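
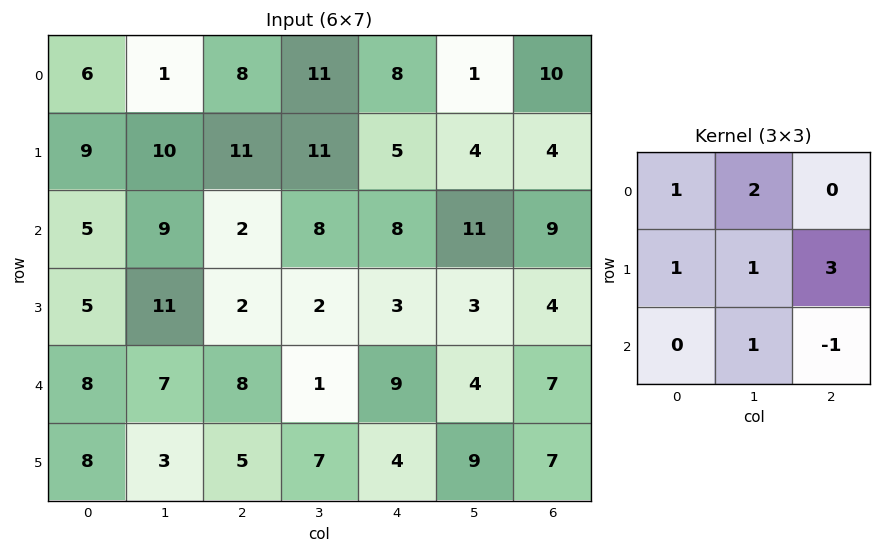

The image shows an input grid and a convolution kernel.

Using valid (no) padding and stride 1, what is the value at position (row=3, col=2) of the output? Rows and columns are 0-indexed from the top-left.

The receptive field on the input at this output position is [2 2 3 / 8 1 9 / 5 7 4]. Elementwise product with the kernel and sum: 2·1 + 2·2 + 8·1 + 1·1 + 9·3 + 7·1 + 4·-1.

45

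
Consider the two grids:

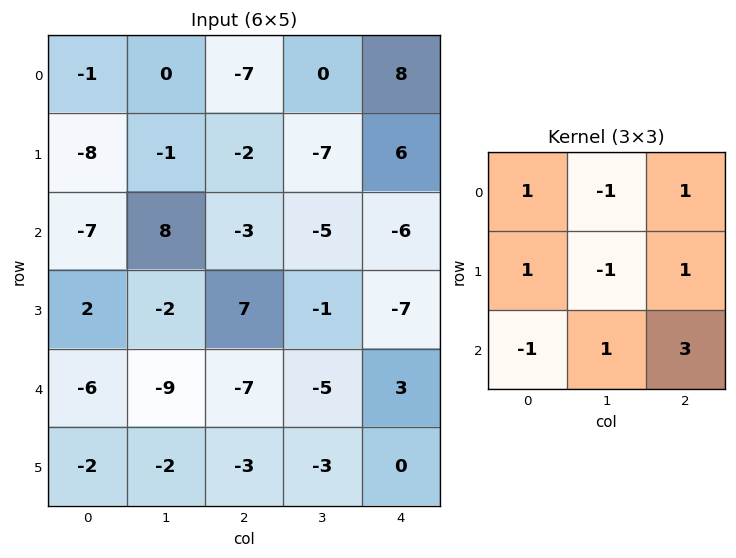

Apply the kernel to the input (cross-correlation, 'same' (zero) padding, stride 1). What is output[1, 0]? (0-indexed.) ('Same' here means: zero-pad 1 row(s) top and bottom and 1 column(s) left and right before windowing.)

The receptive field on the zero-padded input at this output position is [0 -1 0 / 0 -8 -1 / 0 -7 8]. Elementwise product with the kernel and sum: 0·1 + -1·-1 + 0·1 + 0·1 + -8·-1 + -1·1 + 0·-1 + -7·1 + 8·3.

25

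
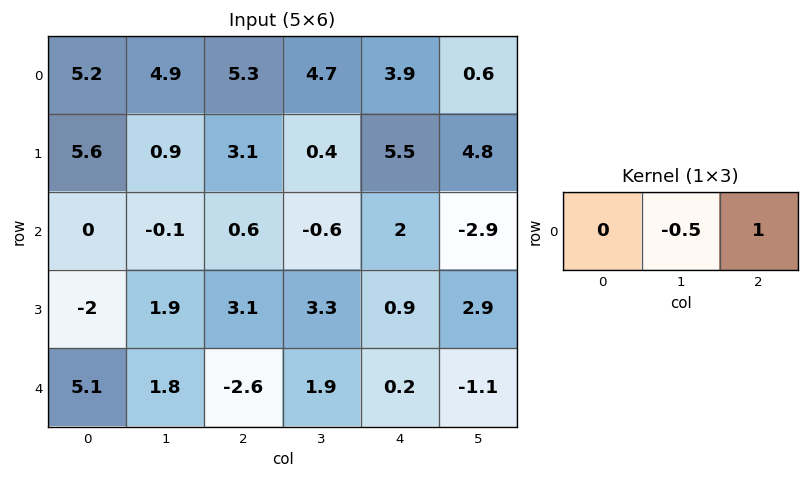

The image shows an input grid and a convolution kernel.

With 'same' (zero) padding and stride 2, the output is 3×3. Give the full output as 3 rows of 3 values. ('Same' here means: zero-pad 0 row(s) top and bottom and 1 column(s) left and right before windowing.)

2.3 2.05 -1.35
-0.1 -0.9 -3.9
-0.75 3.2 -1.2

Output[0,0]: The receptive field on the zero-padded input at this output position is [0 5.2 4.9]. Elementwise product with the kernel and sum: 5.2·-0.5 + 4.9·1.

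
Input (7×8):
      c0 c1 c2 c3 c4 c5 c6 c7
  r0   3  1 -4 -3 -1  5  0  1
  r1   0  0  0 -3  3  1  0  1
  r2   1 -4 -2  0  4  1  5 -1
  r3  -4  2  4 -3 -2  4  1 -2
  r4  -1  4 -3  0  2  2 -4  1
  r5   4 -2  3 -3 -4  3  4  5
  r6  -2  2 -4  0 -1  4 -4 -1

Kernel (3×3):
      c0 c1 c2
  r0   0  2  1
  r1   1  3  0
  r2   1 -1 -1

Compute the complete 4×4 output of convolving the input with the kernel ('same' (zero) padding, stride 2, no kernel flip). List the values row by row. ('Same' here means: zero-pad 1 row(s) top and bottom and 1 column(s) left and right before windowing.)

9 -8 -13 5
5 -12 14 22
-11 -2 4 -16
0 -7 -8 5

Output[0,0]: The receptive field on the zero-padded input at this output position is [0 0 0 / 0 3 1 / 0 0 0]. Elementwise product with the kernel and sum: 0·2 + 0·1 + 0·1 + 3·3 + 0·1 + 0·-1 + 0·-1.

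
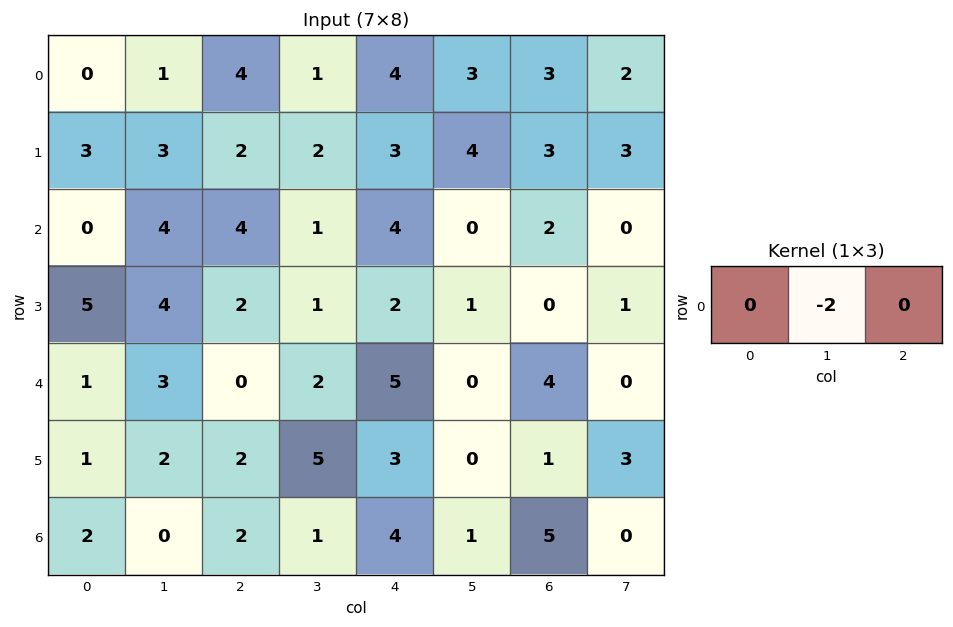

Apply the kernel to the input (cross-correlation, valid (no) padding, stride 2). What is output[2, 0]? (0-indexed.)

The receptive field on the input at this output position is [1 3 0]. Elementwise product with the kernel and sum: 3·-2.

-6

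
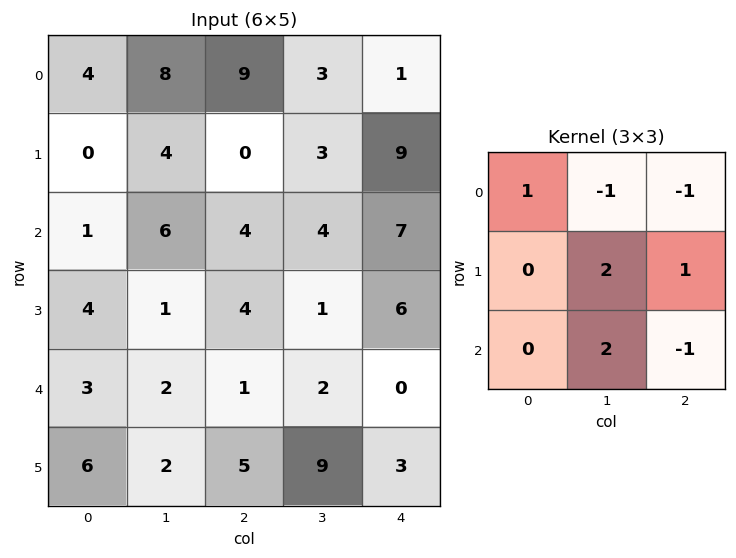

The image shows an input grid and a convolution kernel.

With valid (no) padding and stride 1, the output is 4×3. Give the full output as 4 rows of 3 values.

Output[0,0]: The receptive field on the input at this output position is [4 8 9 / 0 4 0 / 1 6 4]. Elementwise product with the kernel and sum: 4·1 + 8·-1 + 9·-1 + 4·2 + 0·1 + 6·2 + 4·-1.
Output[0,1]: The receptive field on the input at this output position is [8 9 3 / 4 0 3 / 6 4 4]. Elementwise product with the kernel and sum: 8·1 + 9·-1 + 3·-1 + 0·2 + 3·1 + 4·2 + 4·-1.

3 3 21
10 20 -1
0 7 5
3 1 16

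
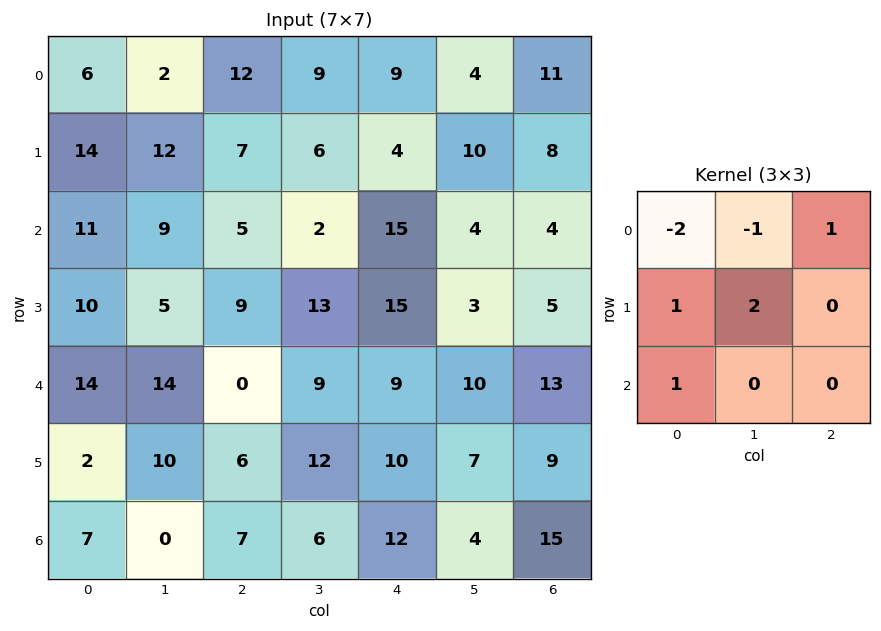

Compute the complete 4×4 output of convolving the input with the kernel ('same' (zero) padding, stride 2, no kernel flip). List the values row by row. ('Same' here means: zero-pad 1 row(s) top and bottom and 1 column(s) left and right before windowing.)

Output[0,0]: The receptive field on the zero-padded input at this output position is [0 0 0 / 0 6 2 / 0 14 12]. Elementwise product with the kernel and sum: 0·-2 + 0·-1 + 0·1 + 0·1 + 6·2 + 0·1.

12 38 33 36
20 -1 39 -13
23 18 1 32
22 0 3 11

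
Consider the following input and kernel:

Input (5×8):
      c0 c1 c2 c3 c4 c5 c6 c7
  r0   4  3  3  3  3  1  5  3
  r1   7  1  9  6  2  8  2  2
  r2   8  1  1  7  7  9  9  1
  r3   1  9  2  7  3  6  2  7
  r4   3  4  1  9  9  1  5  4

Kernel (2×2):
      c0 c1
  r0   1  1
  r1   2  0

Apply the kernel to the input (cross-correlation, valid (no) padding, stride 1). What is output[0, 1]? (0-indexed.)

8

The receptive field on the input at this output position is [3 3 / 1 9]. Elementwise product with the kernel and sum: 3·1 + 3·1 + 1·2.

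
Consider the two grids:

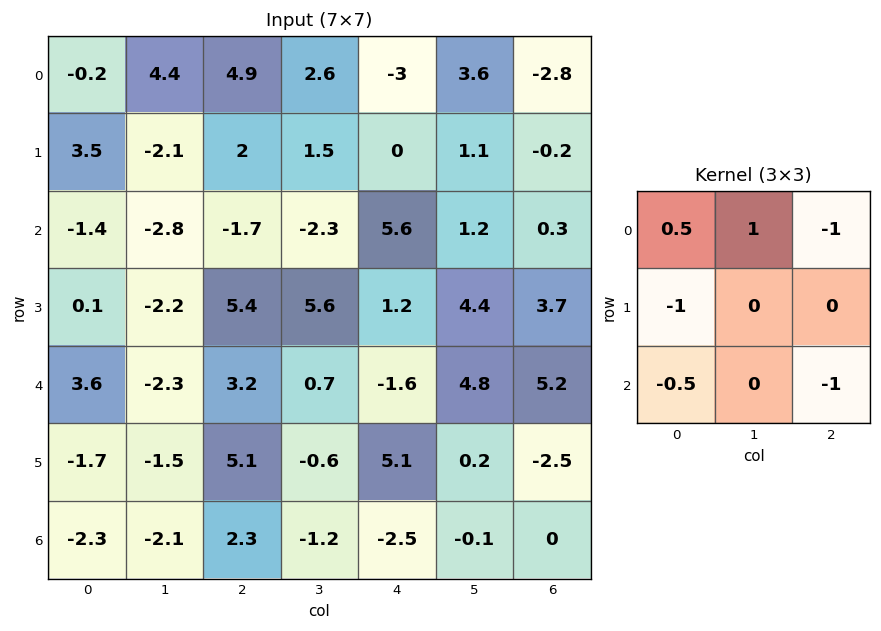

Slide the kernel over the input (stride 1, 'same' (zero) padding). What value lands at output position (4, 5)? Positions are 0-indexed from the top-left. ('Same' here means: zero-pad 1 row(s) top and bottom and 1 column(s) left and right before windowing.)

2.85

The receptive field on the zero-padded input at this output position is [1.2 4.4 3.7 / -1.6 4.8 5.2 / 5.1 0.2 -2.5]. Elementwise product with the kernel and sum: 1.2·0.5 + 4.4·1 + 3.7·-1 + -1.6·-1 + 5.1·-0.5 + -2.5·-1.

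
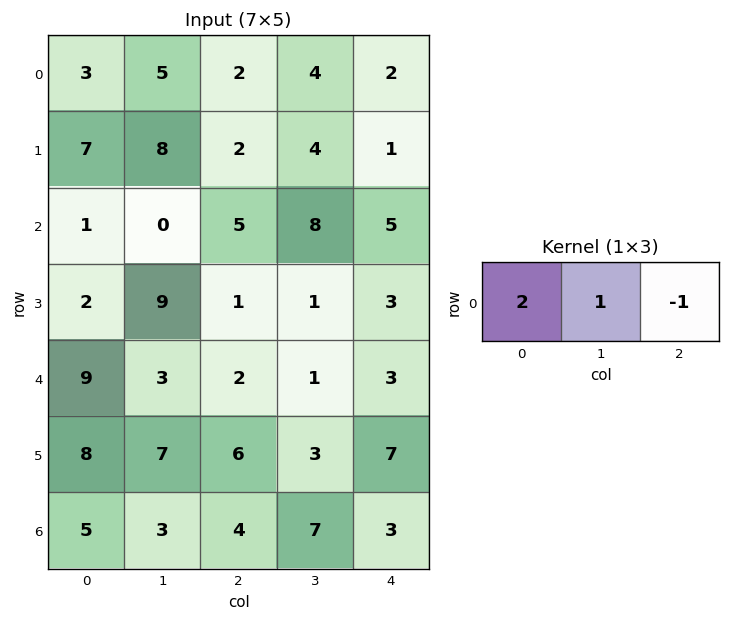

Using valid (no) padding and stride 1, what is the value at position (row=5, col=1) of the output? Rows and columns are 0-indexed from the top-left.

The receptive field on the input at this output position is [7 6 3]. Elementwise product with the kernel and sum: 7·2 + 6·1 + 3·-1.

17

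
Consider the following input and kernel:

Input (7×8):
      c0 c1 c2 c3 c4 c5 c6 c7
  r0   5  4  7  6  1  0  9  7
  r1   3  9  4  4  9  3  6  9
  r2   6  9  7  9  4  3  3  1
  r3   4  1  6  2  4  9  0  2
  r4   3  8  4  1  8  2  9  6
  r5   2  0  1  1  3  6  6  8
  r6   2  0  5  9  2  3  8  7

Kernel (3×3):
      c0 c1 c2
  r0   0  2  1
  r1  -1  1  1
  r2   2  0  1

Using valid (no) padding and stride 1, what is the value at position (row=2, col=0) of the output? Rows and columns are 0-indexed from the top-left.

The receptive field on the input at this output position is [6 9 7 / 4 1 6 / 3 8 4]. Elementwise product with the kernel and sum: 9·2 + 7·1 + 4·-1 + 1·1 + 6·1 + 3·2 + 4·1.

38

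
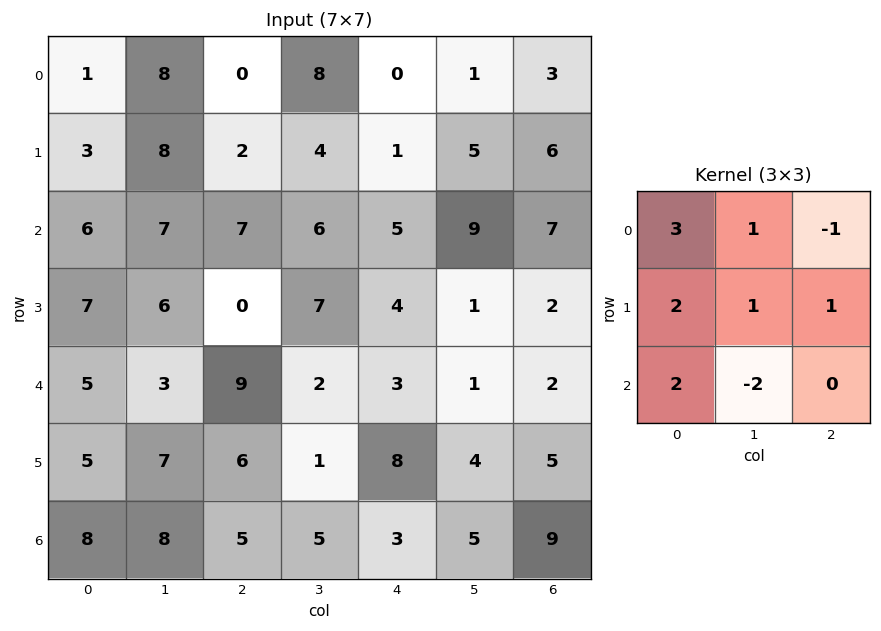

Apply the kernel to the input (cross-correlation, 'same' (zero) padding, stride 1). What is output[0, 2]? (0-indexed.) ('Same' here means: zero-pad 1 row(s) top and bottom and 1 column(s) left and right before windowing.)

The receptive field on the zero-padded input at this output position is [0 0 0 / 8 0 8 / 8 2 4]. Elementwise product with the kernel and sum: 0·3 + 0·1 + 0·-1 + 8·2 + 0·1 + 8·1 + 8·2 + 2·-2.

36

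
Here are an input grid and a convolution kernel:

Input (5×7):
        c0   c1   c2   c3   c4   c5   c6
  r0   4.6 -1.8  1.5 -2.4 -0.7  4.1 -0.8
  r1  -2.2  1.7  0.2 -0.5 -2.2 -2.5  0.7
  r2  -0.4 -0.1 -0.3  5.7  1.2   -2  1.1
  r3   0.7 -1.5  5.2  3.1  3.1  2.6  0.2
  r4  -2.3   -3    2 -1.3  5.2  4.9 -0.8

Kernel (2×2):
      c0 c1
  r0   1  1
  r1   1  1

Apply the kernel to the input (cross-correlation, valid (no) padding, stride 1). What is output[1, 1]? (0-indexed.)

The receptive field on the input at this output position is [1.7 0.2 / -0.1 -0.3]. Elementwise product with the kernel and sum: 1.7·1 + 0.2·1 + -0.1·1 + -0.3·1.

1.5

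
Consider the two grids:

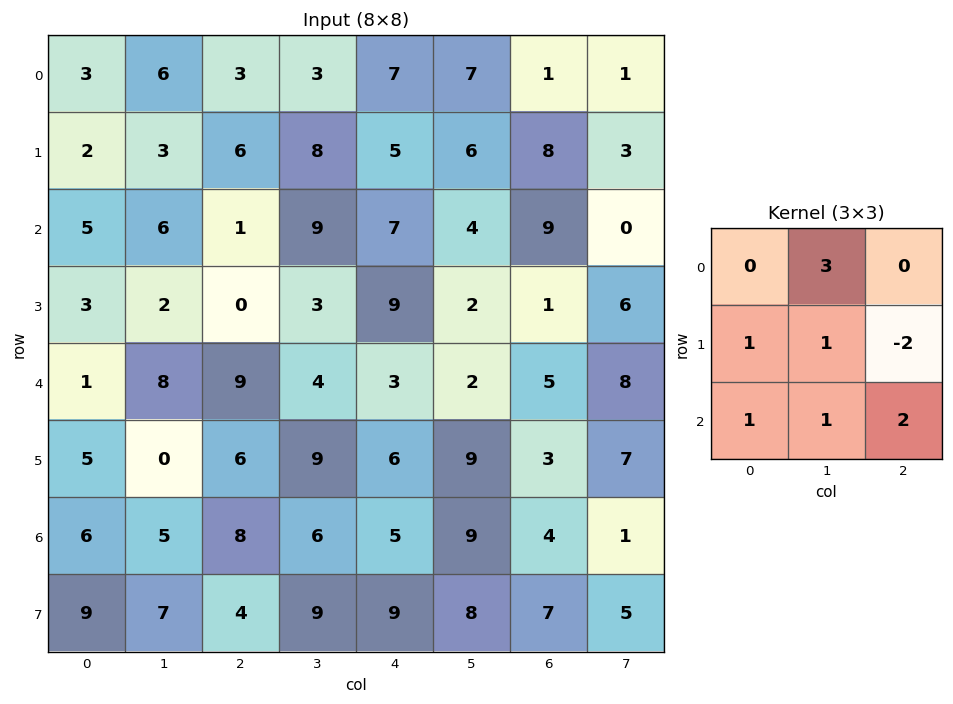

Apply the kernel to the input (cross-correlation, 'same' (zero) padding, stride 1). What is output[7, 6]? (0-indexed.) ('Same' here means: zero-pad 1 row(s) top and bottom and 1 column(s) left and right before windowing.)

The receptive field on the zero-padded input at this output position is [9 4 1 / 8 7 5 / 0 0 0]. Elementwise product with the kernel and sum: 4·3 + 8·1 + 7·1 + 5·-2 + 0·1 + 0·1 + 0·2.

17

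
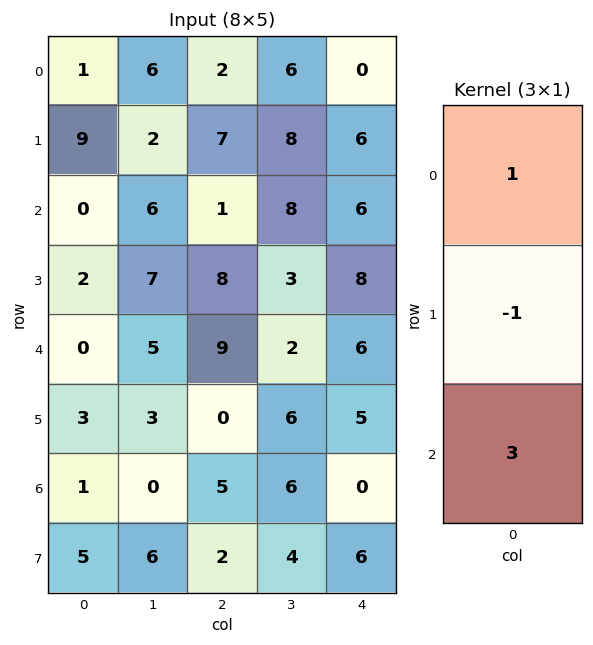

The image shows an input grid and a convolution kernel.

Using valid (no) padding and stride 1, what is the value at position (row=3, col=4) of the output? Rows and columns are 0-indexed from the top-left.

17

The receptive field on the input at this output position is [8 / 6 / 5]. Elementwise product with the kernel and sum: 8·1 + 6·-1 + 5·3.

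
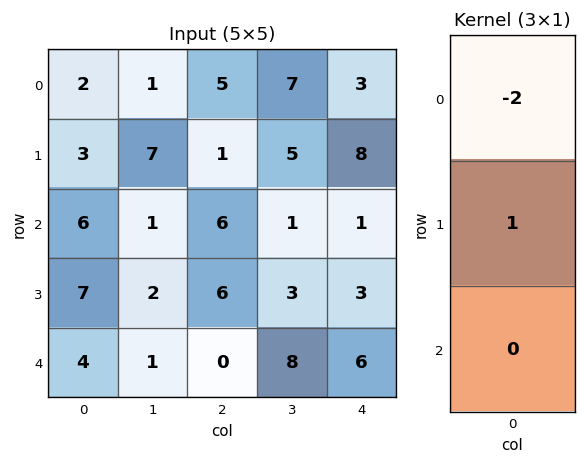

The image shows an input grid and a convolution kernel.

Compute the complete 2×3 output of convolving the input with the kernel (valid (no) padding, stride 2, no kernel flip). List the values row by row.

Output[0,0]: The receptive field on the input at this output position is [2 / 3 / 6]. Elementwise product with the kernel and sum: 2·-2 + 3·1.
Output[0,1]: The receptive field on the input at this output position is [5 / 1 / 6]. Elementwise product with the kernel and sum: 5·-2 + 1·1.

-1 -9 2
-5 -6 1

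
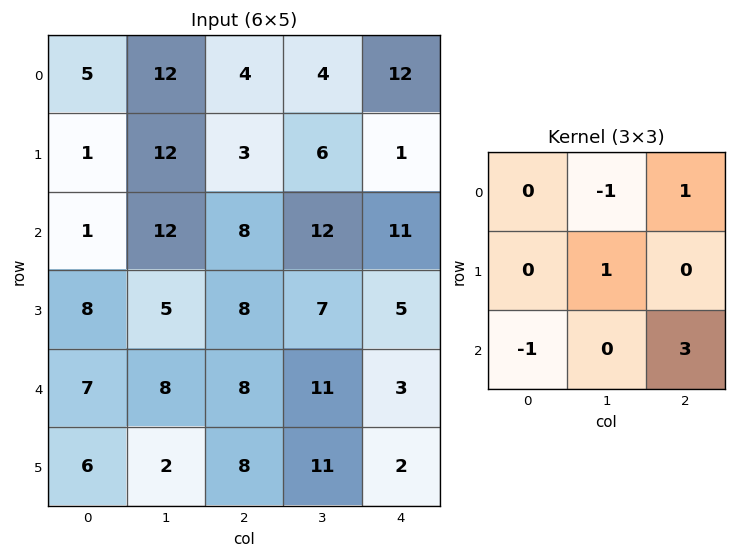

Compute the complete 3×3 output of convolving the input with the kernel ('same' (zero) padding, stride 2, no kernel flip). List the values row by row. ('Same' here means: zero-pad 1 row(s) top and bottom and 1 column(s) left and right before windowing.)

41 10 6
27 27 3
10 38 -13

Output[0,0]: The receptive field on the zero-padded input at this output position is [0 0 0 / 0 5 12 / 0 1 12]. Elementwise product with the kernel and sum: 0·-1 + 0·1 + 5·1 + 0·-1 + 12·3.
Output[0,1]: The receptive field on the zero-padded input at this output position is [0 0 0 / 12 4 4 / 12 3 6]. Elementwise product with the kernel and sum: 0·-1 + 0·1 + 4·1 + 12·-1 + 6·3.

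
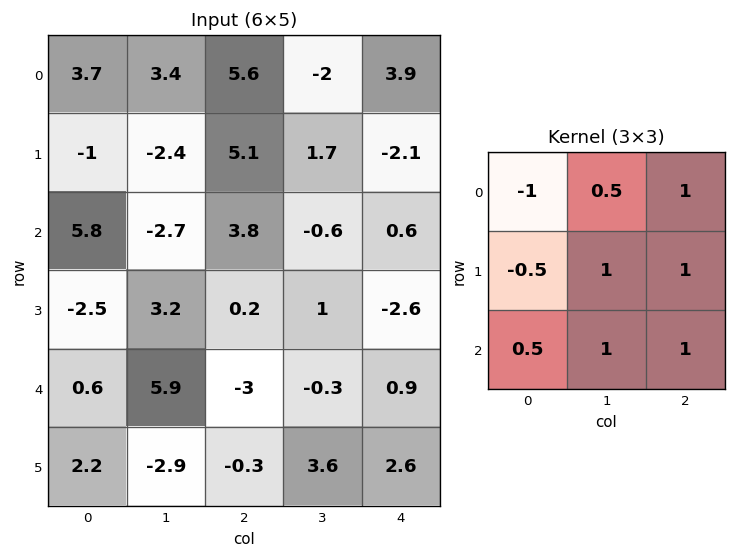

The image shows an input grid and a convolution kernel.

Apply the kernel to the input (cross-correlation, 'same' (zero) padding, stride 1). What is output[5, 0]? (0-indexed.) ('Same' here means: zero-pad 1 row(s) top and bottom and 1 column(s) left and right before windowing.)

5.5

The receptive field on the zero-padded input at this output position is [0 0.6 5.9 / 0 2.2 -2.9 / 0 0 0]. Elementwise product with the kernel and sum: 0·-1 + 0.6·0.5 + 5.9·1 + 0·-0.5 + 2.2·1 + -2.9·1 + 0·0.5 + 0·1 + 0·1.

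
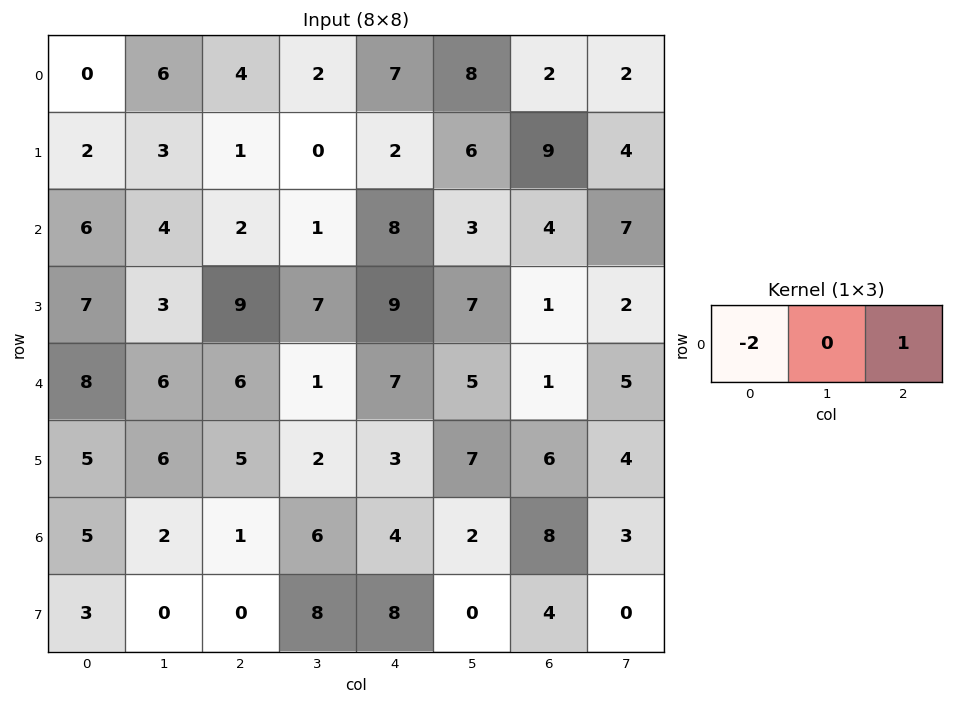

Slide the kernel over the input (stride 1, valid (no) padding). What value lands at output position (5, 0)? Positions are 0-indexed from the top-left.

-5

The receptive field on the input at this output position is [5 6 5]. Elementwise product with the kernel and sum: 5·-2 + 5·1.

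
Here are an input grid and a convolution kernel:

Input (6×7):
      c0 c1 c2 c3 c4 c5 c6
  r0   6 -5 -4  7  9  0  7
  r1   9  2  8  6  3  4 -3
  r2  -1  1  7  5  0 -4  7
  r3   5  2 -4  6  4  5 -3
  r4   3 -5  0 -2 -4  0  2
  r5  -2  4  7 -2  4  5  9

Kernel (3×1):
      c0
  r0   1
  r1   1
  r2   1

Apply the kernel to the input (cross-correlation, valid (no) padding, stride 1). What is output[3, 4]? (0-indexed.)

The receptive field on the input at this output position is [4 / -4 / 4]. Elementwise product with the kernel and sum: 4·1 + -4·1 + 4·1.

4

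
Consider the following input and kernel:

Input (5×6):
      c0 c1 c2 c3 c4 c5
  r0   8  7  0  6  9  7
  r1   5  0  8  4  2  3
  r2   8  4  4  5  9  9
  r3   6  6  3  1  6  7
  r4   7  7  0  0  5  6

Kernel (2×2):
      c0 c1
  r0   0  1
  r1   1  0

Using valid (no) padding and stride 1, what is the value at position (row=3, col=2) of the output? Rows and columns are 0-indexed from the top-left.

1

The receptive field on the input at this output position is [3 1 / 0 0]. Elementwise product with the kernel and sum: 1·1 + 0·1.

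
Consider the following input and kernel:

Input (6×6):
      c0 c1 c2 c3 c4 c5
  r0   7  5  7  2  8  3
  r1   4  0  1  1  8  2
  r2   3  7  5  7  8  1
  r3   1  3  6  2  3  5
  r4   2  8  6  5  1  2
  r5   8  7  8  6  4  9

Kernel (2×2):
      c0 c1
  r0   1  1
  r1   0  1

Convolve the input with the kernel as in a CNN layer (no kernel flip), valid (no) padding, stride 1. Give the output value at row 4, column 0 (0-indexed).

The receptive field on the input at this output position is [2 8 / 8 7]. Elementwise product with the kernel and sum: 2·1 + 8·1 + 7·1.

17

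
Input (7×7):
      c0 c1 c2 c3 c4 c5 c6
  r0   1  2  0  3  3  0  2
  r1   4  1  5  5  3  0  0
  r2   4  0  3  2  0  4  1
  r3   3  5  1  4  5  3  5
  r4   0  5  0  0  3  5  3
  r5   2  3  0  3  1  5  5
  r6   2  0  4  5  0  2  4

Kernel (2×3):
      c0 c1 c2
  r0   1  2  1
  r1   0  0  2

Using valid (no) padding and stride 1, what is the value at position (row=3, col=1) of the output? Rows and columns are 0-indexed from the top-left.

The receptive field on the input at this output position is [5 1 4 / 5 0 0]. Elementwise product with the kernel and sum: 5·1 + 1·2 + 4·1 + 0·2.

11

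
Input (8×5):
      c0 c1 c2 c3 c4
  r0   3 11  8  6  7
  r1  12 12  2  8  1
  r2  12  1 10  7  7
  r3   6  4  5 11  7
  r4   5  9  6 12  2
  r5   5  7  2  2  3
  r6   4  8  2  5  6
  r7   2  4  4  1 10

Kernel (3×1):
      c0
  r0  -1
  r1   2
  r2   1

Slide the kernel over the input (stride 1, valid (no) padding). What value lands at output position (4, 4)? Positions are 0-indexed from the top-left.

The receptive field on the input at this output position is [2 / 3 / 6]. Elementwise product with the kernel and sum: 2·-1 + 3·2 + 6·1.

10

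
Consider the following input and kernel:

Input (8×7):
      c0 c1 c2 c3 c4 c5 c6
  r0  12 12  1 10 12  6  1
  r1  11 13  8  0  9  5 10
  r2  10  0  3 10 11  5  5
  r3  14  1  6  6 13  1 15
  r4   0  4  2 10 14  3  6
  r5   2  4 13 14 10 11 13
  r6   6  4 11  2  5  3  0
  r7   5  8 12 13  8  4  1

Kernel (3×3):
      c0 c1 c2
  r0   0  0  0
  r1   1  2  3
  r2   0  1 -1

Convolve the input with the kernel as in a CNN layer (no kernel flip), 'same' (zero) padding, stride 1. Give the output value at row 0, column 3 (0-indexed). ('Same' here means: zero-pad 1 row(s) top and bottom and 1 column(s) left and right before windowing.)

48

The receptive field on the zero-padded input at this output position is [0 0 0 / 1 10 12 / 8 0 9]. Elementwise product with the kernel and sum: 1·1 + 10·2 + 12·3 + 0·1 + 9·-1.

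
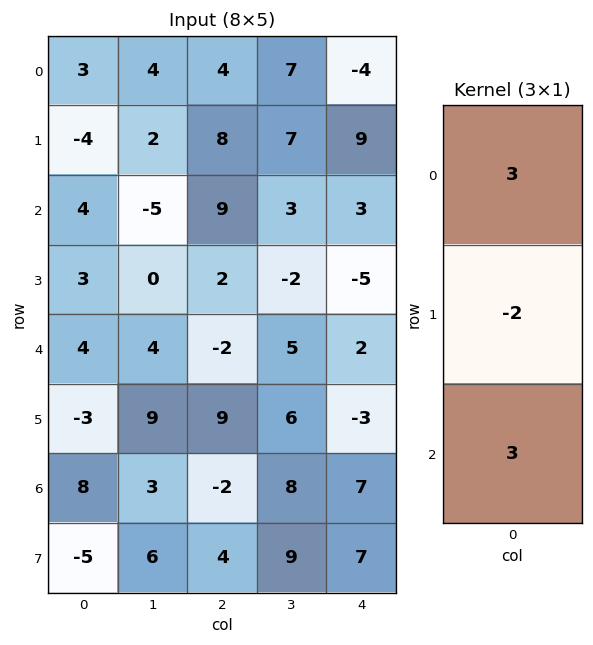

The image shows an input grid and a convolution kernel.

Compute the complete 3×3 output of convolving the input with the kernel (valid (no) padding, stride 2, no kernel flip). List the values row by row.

Output[0,0]: The receptive field on the input at this output position is [3 / -4 / 4]. Elementwise product with the kernel and sum: 3·3 + -4·-2 + 4·3.
Output[0,1]: The receptive field on the input at this output position is [4 / 8 / 9]. Elementwise product with the kernel and sum: 4·3 + 8·-2 + 9·3.

29 23 -21
18 17 25
42 -30 33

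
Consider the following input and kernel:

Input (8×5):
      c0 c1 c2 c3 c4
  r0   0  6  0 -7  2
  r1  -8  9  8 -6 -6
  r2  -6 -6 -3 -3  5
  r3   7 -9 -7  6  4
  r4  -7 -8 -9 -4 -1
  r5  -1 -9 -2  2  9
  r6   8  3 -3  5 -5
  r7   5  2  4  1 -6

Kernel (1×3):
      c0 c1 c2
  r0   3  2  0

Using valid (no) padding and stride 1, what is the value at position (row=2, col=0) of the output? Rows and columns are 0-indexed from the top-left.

-30

The receptive field on the input at this output position is [-6 -6 -3]. Elementwise product with the kernel and sum: -6·3 + -6·2.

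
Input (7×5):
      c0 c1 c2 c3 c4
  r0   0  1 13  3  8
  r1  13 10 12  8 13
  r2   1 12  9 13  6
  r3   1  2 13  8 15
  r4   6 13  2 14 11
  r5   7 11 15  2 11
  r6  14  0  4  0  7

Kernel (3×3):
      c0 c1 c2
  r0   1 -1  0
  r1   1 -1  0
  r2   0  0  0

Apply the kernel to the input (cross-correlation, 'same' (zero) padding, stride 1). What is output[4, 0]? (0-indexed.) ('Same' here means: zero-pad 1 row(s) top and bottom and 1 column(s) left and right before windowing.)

-7

The receptive field on the zero-padded input at this output position is [0 1 2 / 0 6 13 / 0 7 11]. Elementwise product with the kernel and sum: 0·1 + 1·-1 + 0·1 + 6·-1.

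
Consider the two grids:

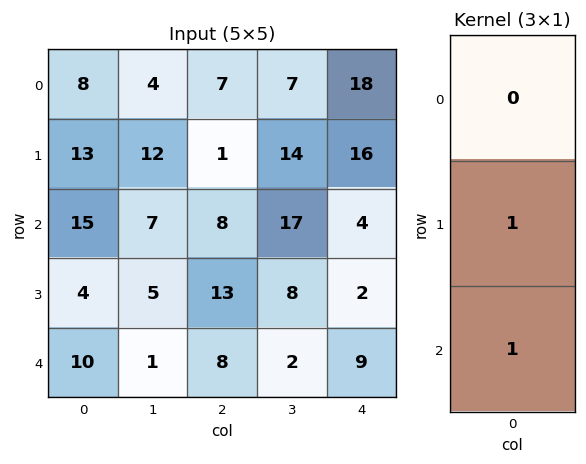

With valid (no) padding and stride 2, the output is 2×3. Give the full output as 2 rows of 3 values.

28 9 20
14 21 11

Output[0,0]: The receptive field on the input at this output position is [8 / 13 / 15]. Elementwise product with the kernel and sum: 13·1 + 15·1.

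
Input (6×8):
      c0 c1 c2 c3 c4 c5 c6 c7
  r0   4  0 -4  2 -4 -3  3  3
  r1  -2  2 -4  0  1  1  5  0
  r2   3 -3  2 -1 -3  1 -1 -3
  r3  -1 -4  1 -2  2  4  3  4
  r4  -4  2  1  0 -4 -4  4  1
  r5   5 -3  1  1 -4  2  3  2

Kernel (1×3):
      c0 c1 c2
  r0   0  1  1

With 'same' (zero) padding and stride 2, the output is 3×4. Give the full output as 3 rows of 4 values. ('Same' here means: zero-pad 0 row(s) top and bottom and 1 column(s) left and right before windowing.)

Output[0,0]: The receptive field on the zero-padded input at this output position is [0 4 0]. Elementwise product with the kernel and sum: 4·1 + 0·1.

4 -2 -7 6
0 1 -2 -4
-2 1 -8 5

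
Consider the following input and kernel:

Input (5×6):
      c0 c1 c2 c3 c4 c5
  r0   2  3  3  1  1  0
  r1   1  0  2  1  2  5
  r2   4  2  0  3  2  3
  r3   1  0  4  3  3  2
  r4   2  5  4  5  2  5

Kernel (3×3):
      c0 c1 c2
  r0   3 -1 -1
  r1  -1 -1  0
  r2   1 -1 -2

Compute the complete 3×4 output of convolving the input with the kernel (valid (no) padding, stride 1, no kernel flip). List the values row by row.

Output[0,0]: The receptive field on the input at this output position is [2 3 3 / 1 0 2 / 4 2 0]. Elementwise product with the kernel and sum: 2·3 + 3·-1 + 3·-1 + 1·-1 + 0·-1 + 4·1 + 2·-1 + 0·-2.

1 -1 -3 -6
-12 -15 -5 -13
-2 -10 -17 -9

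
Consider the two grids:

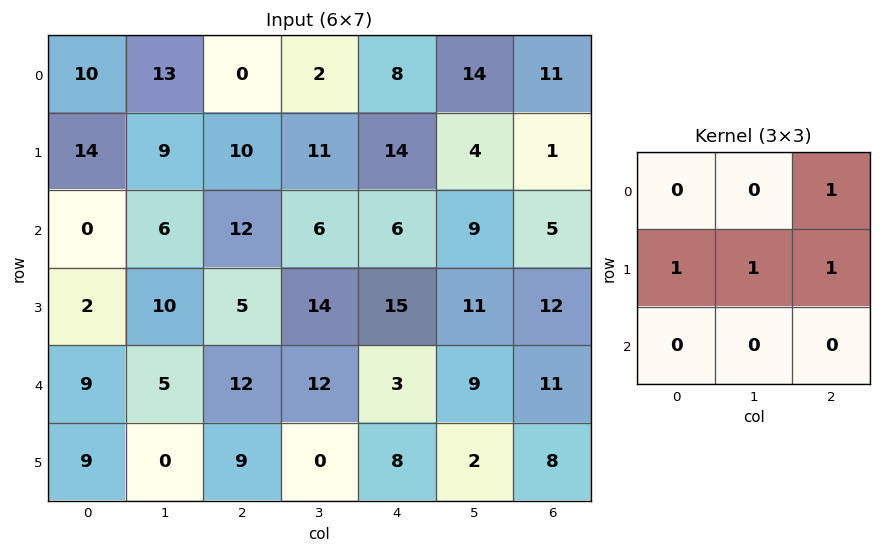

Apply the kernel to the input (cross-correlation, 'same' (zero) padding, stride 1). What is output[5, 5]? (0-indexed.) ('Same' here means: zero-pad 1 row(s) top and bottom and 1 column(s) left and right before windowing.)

The receptive field on the zero-padded input at this output position is [3 9 11 / 8 2 8 / 0 0 0]. Elementwise product with the kernel and sum: 11·1 + 8·1 + 2·1 + 8·1.

29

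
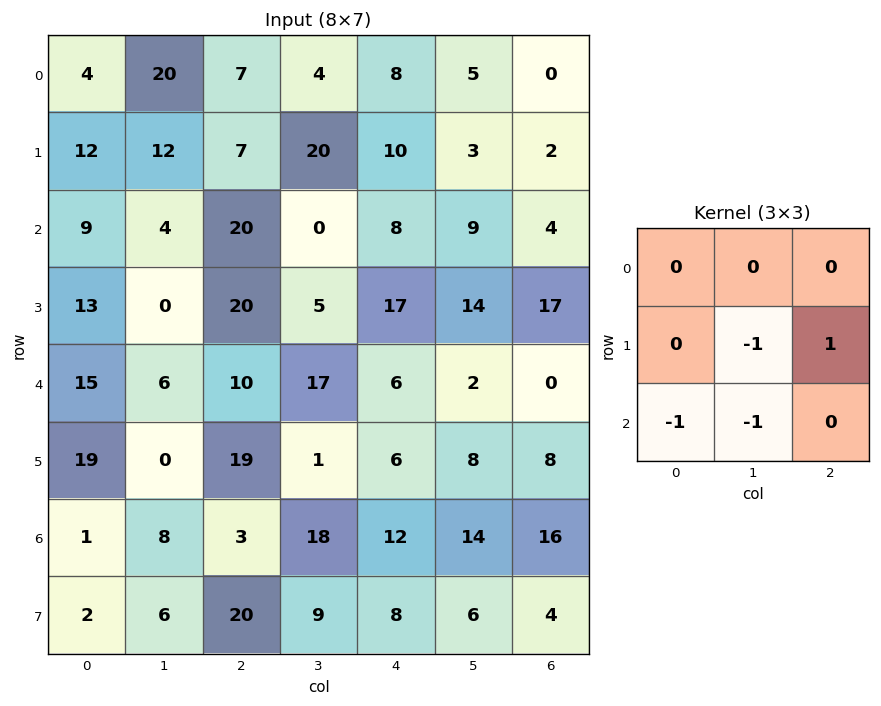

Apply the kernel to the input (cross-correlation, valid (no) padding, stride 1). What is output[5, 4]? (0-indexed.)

The receptive field on the input at this output position is [6 8 8 / 12 14 16 / 8 6 4]. Elementwise product with the kernel and sum: 14·-1 + 16·1 + 8·-1 + 6·-1.

-12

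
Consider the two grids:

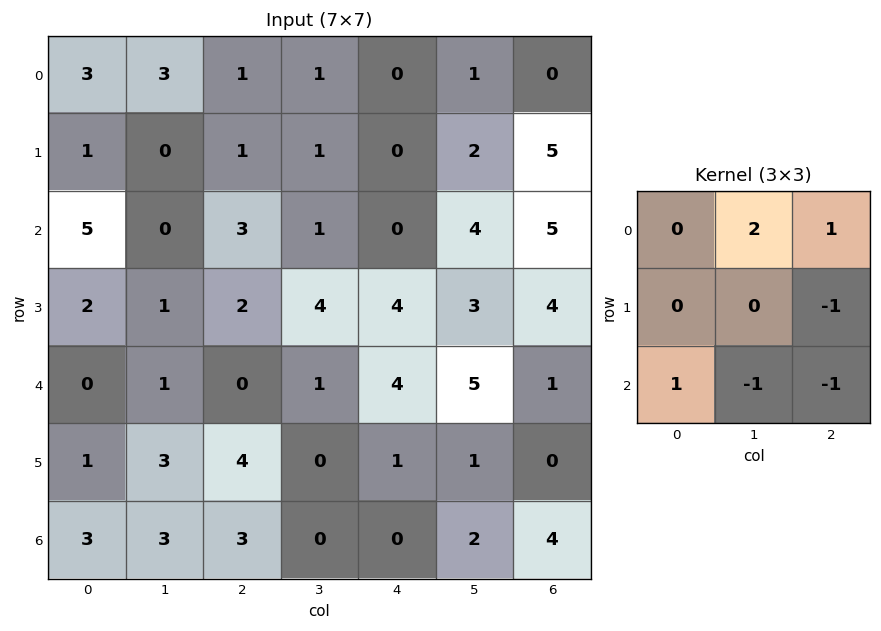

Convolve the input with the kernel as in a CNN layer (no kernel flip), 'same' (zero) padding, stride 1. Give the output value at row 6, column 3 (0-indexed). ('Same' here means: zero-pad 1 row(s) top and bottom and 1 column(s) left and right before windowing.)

The receptive field on the zero-padded input at this output position is [4 0 1 / 3 0 0 / 0 0 0]. Elementwise product with the kernel and sum: 0·2 + 1·1 + 0·-1 + 0·1 + 0·-1 + 0·-1.

1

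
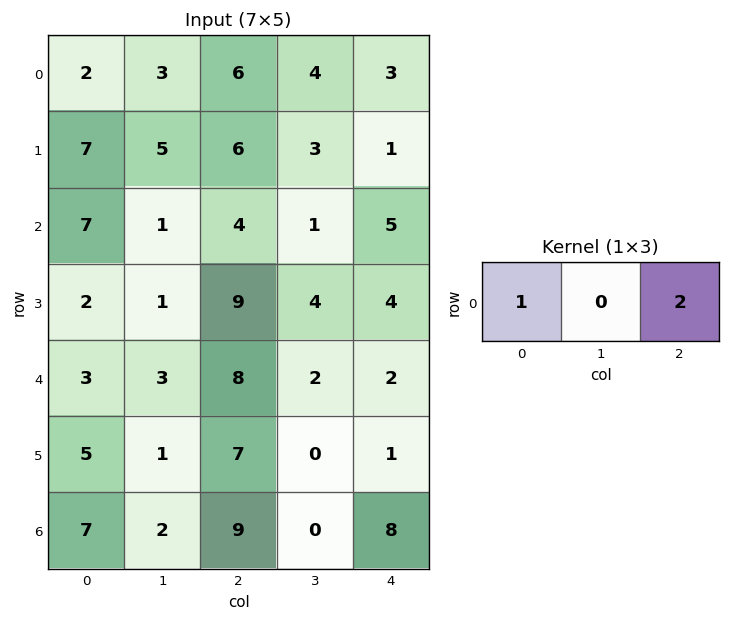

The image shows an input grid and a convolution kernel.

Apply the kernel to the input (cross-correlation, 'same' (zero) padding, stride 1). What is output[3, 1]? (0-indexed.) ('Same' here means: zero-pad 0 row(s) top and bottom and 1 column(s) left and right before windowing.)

20

The receptive field on the zero-padded input at this output position is [2 1 9]. Elementwise product with the kernel and sum: 2·1 + 9·2.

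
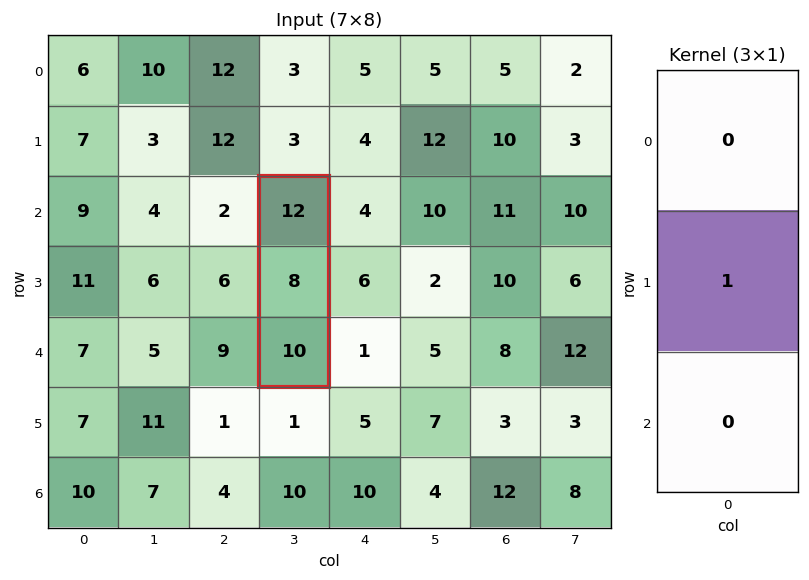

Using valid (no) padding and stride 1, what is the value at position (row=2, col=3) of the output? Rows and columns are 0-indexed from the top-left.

The receptive field on the input at this output position is [12 / 8 / 10]. Elementwise product with the kernel and sum: 8·1.

8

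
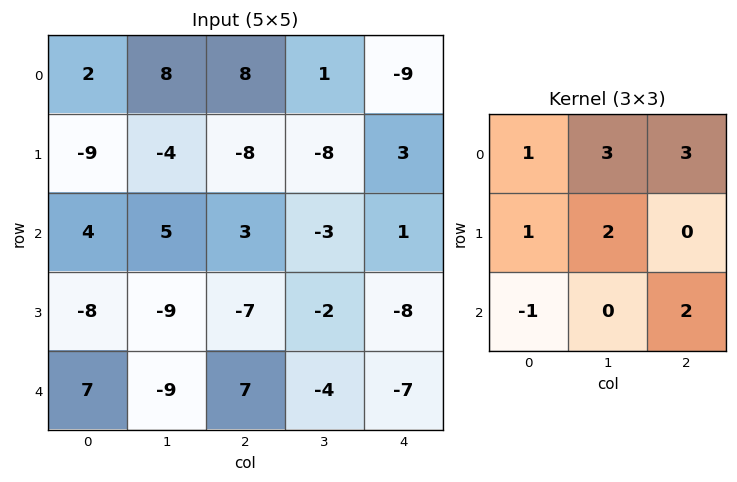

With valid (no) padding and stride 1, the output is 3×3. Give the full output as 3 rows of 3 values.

Output[0,0]: The receptive field on the input at this output position is [2 8 8 / -9 -4 -8 / 4 5 3]. Elementwise product with the kernel and sum: 2·1 + 8·3 + 8·3 + -9·1 + -4·2 + 4·-1 + 3·2.
Output[0,1]: The receptive field on the input at this output position is [8 8 1 / -4 -8 -8 / 5 3 -3]. Elementwise product with the kernel and sum: 8·1 + 8·3 + 1·3 + -4·1 + -8·2 + 5·-1 + -3·2.

35 4 -41
-37 -36 -35
9 -17 -35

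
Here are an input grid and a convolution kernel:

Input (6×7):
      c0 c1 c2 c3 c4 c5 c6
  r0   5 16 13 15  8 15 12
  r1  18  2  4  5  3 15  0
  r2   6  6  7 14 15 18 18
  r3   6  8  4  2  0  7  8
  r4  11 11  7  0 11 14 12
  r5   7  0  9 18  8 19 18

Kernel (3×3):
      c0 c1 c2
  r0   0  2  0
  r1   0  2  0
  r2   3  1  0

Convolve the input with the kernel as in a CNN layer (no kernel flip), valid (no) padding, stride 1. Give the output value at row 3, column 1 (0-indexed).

The receptive field on the input at this output position is [8 4 2 / 11 7 0 / 0 9 18]. Elementwise product with the kernel and sum: 4·2 + 7·2 + 0·3 + 9·1.

31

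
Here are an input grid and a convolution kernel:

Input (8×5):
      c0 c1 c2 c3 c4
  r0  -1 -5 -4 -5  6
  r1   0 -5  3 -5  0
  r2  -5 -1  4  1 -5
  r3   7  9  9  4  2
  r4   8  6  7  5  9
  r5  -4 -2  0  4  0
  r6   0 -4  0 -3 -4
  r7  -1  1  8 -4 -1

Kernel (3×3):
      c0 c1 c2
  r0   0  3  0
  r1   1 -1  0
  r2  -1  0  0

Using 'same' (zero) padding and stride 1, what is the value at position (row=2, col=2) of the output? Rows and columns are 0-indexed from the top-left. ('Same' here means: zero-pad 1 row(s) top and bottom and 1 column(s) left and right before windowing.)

-5

The receptive field on the zero-padded input at this output position is [-5 3 -5 / -1 4 1 / 9 9 4]. Elementwise product with the kernel and sum: 3·3 + -1·1 + 4·-1 + 9·-1.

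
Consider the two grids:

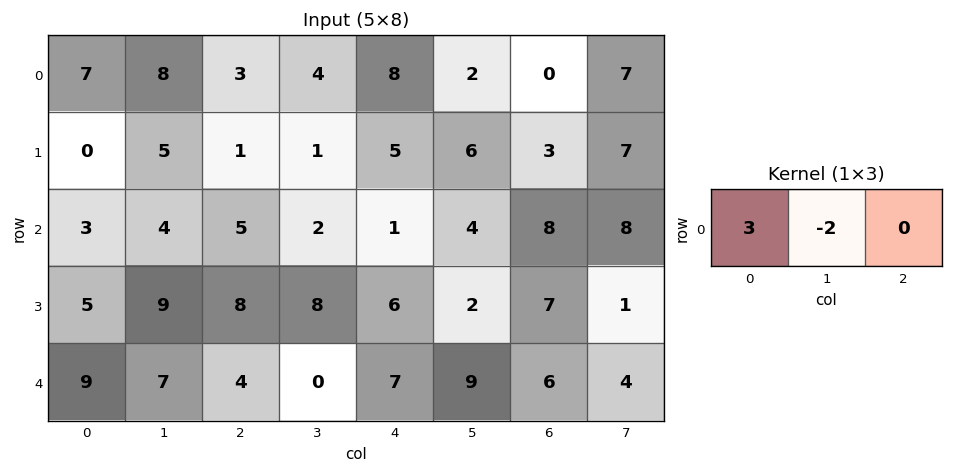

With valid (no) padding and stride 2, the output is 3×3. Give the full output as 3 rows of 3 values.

Output[0,0]: The receptive field on the input at this output position is [7 8 3]. Elementwise product with the kernel and sum: 7·3 + 8·-2.

5 1 20
1 11 -5
13 12 3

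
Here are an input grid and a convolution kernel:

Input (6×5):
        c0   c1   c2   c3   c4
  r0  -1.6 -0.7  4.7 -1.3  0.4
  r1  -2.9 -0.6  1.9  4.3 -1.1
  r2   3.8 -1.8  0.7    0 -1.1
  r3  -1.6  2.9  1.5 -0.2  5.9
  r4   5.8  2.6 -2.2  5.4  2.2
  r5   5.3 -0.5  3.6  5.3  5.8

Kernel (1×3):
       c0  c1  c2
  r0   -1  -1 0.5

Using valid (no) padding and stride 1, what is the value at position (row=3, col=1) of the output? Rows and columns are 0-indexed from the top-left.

The receptive field on the input at this output position is [2.9 1.5 -0.2]. Elementwise product with the kernel and sum: 2.9·-1 + 1.5·-1 + -0.2·0.5.

-4.5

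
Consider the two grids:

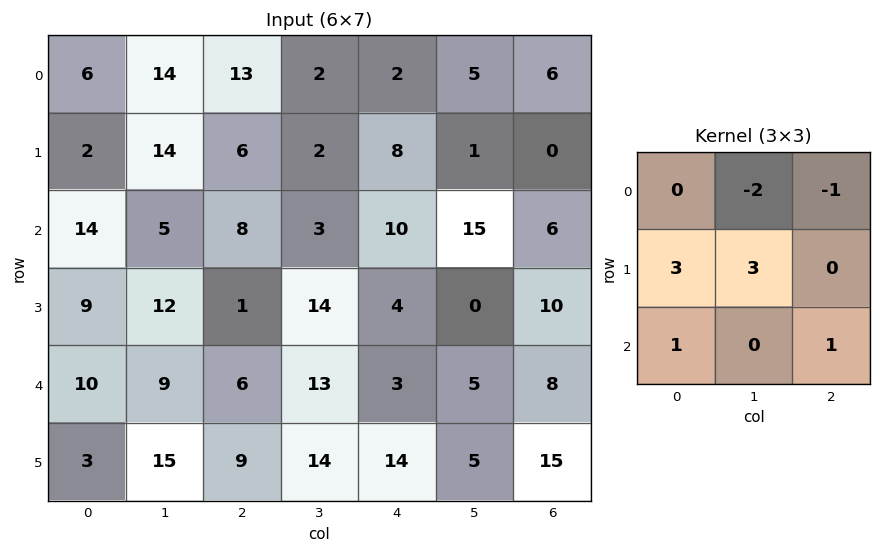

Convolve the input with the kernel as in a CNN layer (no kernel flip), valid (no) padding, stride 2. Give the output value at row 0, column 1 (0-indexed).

36

The receptive field on the input at this output position is [13 2 2 / 6 2 8 / 8 3 10]. Elementwise product with the kernel and sum: 2·-2 + 2·-1 + 6·3 + 2·3 + 8·1 + 10·1.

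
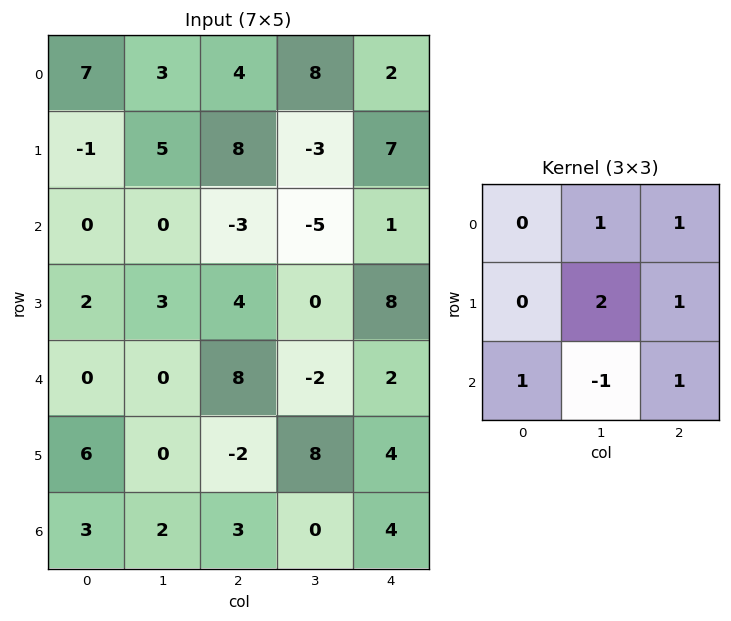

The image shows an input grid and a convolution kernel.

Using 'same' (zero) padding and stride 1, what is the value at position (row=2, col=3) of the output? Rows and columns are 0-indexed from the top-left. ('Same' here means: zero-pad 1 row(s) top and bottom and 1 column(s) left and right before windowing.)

The receptive field on the zero-padded input at this output position is [8 -3 7 / -3 -5 1 / 4 0 8]. Elementwise product with the kernel and sum: -3·1 + 7·1 + -5·2 + 1·1 + 4·1 + 0·-1 + 8·1.

7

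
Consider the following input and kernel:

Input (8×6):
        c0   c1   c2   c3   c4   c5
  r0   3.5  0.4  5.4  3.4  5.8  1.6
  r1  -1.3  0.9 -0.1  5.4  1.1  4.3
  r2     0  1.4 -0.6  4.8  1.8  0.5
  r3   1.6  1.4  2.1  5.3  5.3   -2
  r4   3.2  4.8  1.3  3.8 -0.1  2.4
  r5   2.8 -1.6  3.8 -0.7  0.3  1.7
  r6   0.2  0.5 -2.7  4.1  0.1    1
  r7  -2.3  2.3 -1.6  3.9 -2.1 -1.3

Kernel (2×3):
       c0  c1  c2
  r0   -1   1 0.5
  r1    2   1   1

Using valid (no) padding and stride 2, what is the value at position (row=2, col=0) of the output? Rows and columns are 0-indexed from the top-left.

The receptive field on the input at this output position is [3.2 4.8 1.3 / 2.8 -1.6 3.8]. Elementwise product with the kernel and sum: 3.2·-1 + 4.8·1 + 1.3·0.5 + 2.8·2 + -1.6·1 + 3.8·1.

10.05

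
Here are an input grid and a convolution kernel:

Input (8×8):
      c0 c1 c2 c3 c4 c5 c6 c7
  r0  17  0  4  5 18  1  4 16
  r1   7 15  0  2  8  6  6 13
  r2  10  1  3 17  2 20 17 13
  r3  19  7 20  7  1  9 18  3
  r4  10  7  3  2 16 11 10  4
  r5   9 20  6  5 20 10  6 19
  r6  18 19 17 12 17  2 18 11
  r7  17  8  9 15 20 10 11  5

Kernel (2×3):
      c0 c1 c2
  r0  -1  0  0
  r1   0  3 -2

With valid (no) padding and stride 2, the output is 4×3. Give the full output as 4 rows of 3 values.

Output[0,0]: The receptive field on the input at this output position is [17 0 4 / 7 15 0]. Elementwise product with the kernel and sum: 17·-1 + 15·3 + 0·-2.

28 -14 -12
-29 16 -11
38 -28 2
-12 -12 -9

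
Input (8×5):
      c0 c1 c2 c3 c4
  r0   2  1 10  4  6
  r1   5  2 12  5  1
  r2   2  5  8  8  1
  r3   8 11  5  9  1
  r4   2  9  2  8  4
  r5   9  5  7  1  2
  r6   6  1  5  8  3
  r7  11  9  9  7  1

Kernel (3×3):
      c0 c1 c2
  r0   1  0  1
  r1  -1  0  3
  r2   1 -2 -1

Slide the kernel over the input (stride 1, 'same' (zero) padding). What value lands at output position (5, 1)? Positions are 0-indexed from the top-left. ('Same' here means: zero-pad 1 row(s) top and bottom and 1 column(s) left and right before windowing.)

The receptive field on the zero-padded input at this output position is [2 9 2 / 9 5 7 / 6 1 5]. Elementwise product with the kernel and sum: 2·1 + 2·1 + 9·-1 + 7·3 + 6·1 + 1·-2 + 5·-1.

15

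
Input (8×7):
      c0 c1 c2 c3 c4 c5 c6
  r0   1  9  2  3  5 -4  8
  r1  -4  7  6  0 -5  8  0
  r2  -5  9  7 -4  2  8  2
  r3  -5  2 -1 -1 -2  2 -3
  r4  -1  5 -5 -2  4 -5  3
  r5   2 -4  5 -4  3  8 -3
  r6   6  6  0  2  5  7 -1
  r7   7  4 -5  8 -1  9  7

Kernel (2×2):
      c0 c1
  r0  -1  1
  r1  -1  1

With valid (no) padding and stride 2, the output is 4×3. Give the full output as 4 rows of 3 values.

Output[0,0]: The receptive field on the input at this output position is [1 9 / -4 7]. Elementwise product with the kernel and sum: 1·-1 + 9·1 + -4·-1 + 7·1.

19 -5 4
21 -11 10
0 -6 -4
-3 15 12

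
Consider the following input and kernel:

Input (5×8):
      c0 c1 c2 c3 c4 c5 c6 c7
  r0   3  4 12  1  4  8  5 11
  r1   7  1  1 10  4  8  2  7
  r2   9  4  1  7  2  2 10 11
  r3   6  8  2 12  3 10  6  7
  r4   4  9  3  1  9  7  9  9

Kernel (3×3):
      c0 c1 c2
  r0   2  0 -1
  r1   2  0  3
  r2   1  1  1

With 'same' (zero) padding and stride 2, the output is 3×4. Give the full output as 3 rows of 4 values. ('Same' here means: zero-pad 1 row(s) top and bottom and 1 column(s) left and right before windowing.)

20 23 48 66
25 43 57 69
19 25 37 54

Output[0,0]: The receptive field on the zero-padded input at this output position is [0 0 0 / 0 3 4 / 0 7 1]. Elementwise product with the kernel and sum: 0·2 + 0·-1 + 0·2 + 4·3 + 0·1 + 7·1 + 1·1.
Output[0,1]: The receptive field on the zero-padded input at this output position is [0 0 0 / 4 12 1 / 1 1 10]. Elementwise product with the kernel and sum: 0·2 + 0·-1 + 4·2 + 1·3 + 1·1 + 1·1 + 10·1.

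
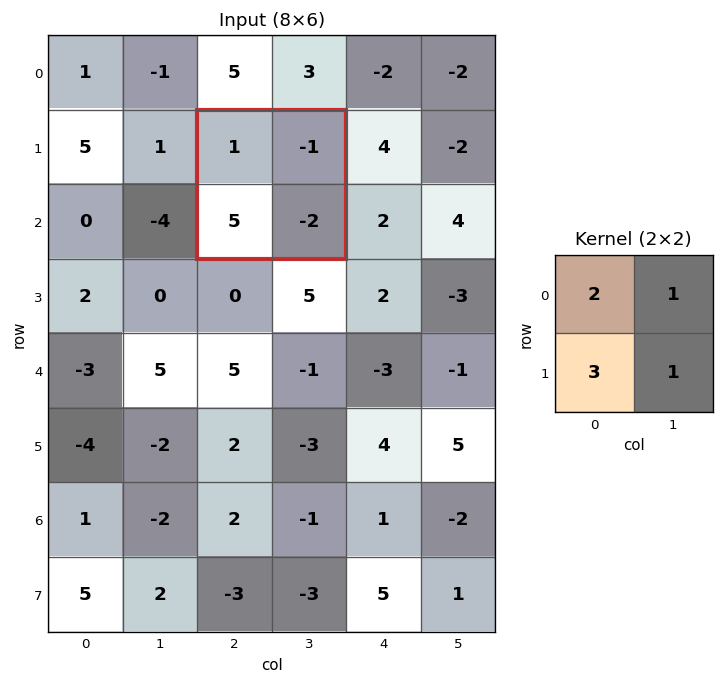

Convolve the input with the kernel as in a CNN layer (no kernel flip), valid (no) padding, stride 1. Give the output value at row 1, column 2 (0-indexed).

14

The receptive field on the input at this output position is [1 -1 / 5 -2]. Elementwise product with the kernel and sum: 1·2 + -1·1 + 5·3 + -2·1.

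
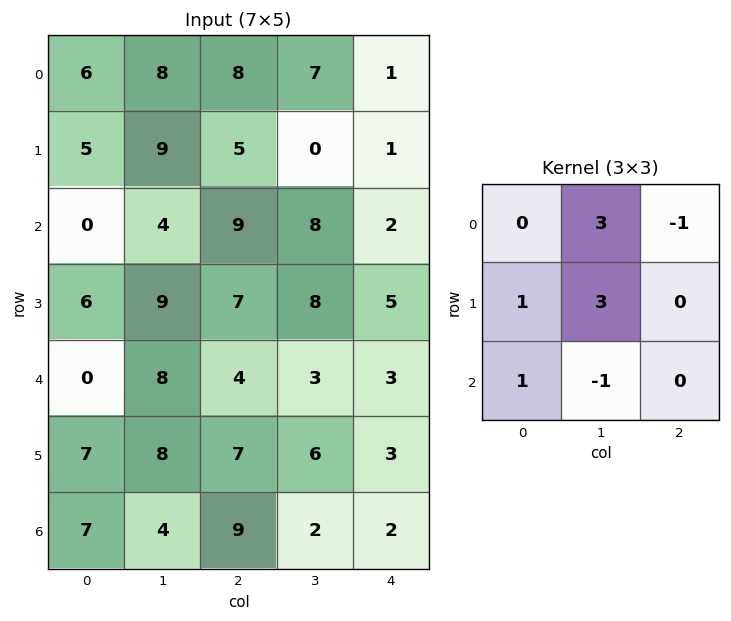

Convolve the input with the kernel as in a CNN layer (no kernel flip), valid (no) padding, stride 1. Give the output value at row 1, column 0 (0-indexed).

31

The receptive field on the input at this output position is [5 9 5 / 0 4 9 / 6 9 7]. Elementwise product with the kernel and sum: 9·3 + 5·-1 + 0·1 + 4·3 + 6·1 + 9·-1.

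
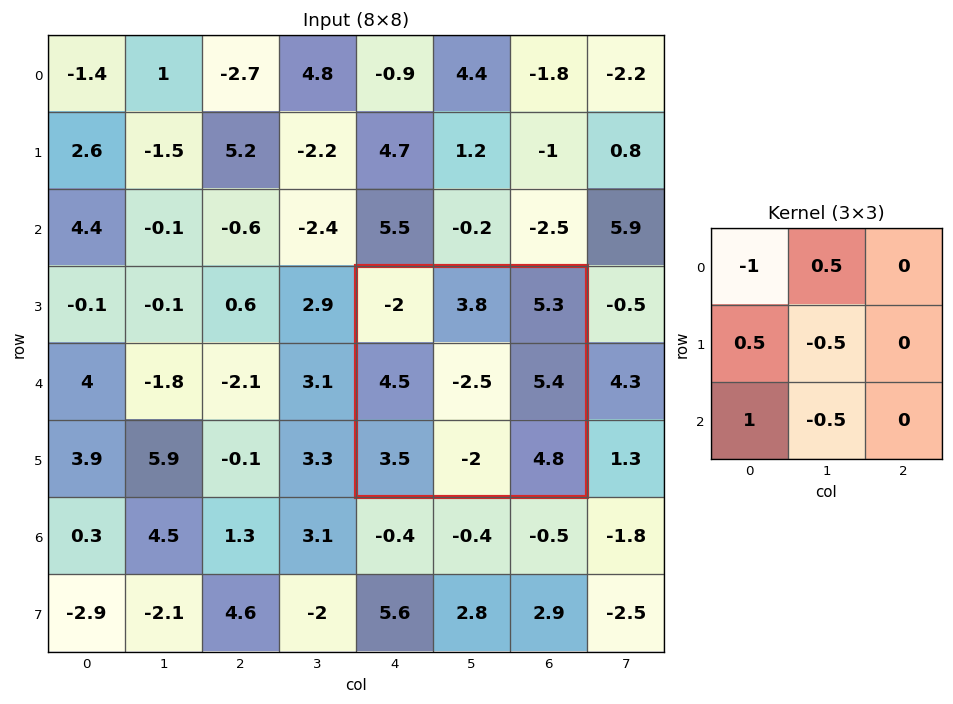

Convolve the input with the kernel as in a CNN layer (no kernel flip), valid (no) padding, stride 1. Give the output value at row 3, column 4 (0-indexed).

The receptive field on the input at this output position is [-2 3.8 5.3 / 4.5 -2.5 5.4 / 3.5 -2 4.8]. Elementwise product with the kernel and sum: -2·-1 + 3.8·0.5 + 4.5·0.5 + -2.5·-0.5 + 3.5·1 + -2·-0.5.

11.9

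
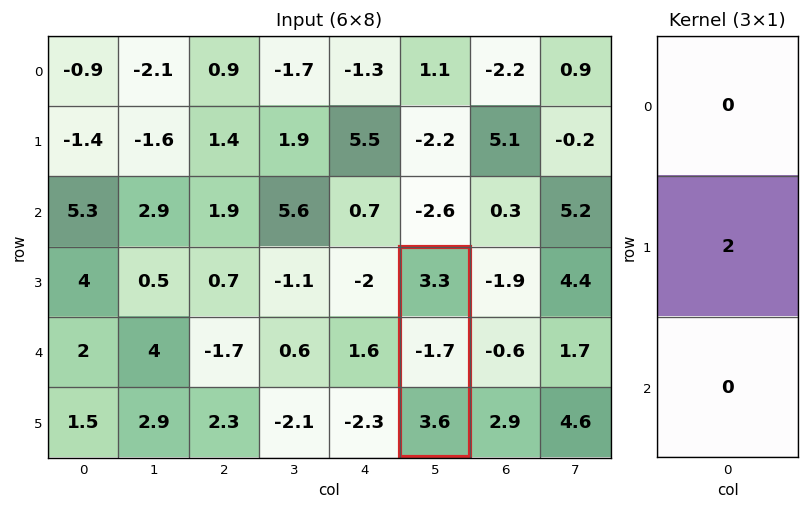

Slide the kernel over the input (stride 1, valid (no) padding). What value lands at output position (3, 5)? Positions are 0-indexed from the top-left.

-3.4

The receptive field on the input at this output position is [3.3 / -1.7 / 3.6]. Elementwise product with the kernel and sum: -1.7·2.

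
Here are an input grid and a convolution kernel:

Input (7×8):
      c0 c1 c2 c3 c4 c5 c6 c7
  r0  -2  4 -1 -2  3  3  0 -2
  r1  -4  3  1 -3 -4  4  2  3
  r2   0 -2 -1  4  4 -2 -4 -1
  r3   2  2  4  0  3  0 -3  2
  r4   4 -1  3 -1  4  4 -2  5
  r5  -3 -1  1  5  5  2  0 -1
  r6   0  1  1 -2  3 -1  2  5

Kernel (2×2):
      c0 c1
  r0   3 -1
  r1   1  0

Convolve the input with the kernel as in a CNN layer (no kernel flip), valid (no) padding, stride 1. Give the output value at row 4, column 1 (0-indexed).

The receptive field on the input at this output position is [-1 3 / -1 1]. Elementwise product with the kernel and sum: -1·3 + 3·-1 + -1·1.

-7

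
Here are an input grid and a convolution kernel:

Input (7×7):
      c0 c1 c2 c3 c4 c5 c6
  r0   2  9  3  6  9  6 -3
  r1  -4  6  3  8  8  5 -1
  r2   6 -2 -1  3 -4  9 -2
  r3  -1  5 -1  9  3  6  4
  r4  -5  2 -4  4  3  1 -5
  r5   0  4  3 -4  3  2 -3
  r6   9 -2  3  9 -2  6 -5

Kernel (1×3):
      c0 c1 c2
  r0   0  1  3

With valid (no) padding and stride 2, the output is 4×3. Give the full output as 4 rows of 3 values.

18 33 -3
-5 -9 3
-10 13 -14
7 3 -9

Output[0,0]: The receptive field on the input at this output position is [2 9 3]. Elementwise product with the kernel and sum: 9·1 + 3·3.
Output[0,1]: The receptive field on the input at this output position is [3 6 9]. Elementwise product with the kernel and sum: 6·1 + 9·3.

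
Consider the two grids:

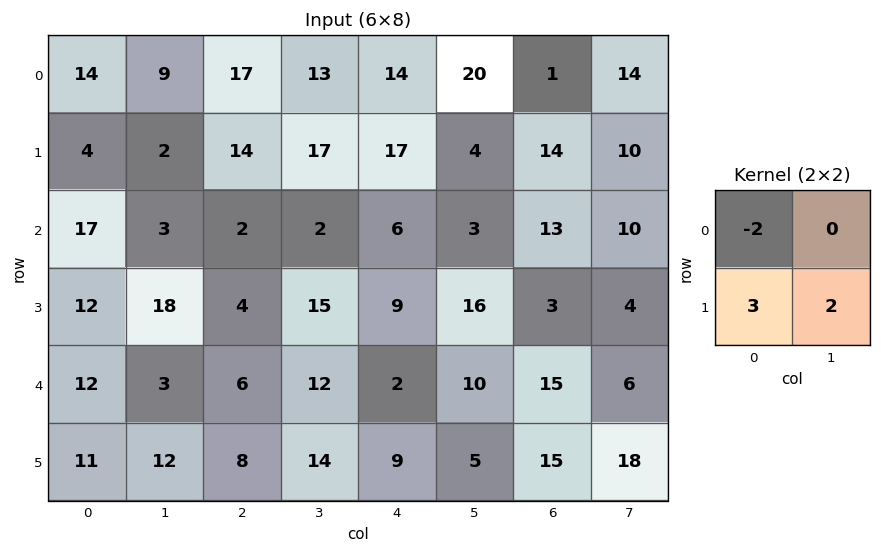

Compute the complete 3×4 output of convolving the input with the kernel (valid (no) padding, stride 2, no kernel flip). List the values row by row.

Output[0,0]: The receptive field on the input at this output position is [14 9 / 4 2]. Elementwise product with the kernel and sum: 14·-2 + 4·3 + 2·2.
Output[0,1]: The receptive field on the input at this output position is [17 13 / 14 17]. Elementwise product with the kernel and sum: 17·-2 + 14·3 + 17·2.

-12 42 31 60
38 38 47 -9
33 40 33 51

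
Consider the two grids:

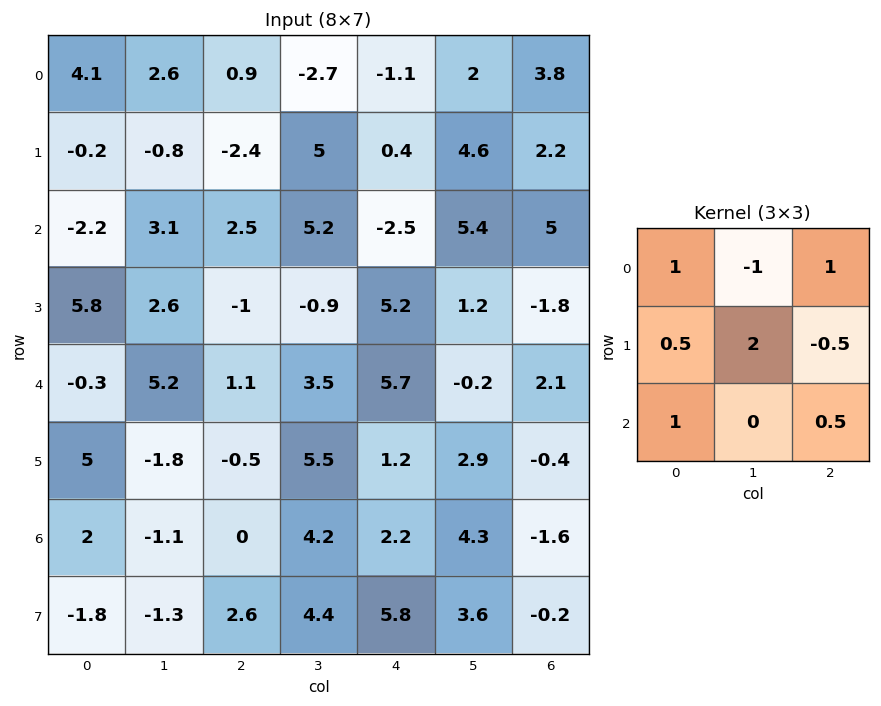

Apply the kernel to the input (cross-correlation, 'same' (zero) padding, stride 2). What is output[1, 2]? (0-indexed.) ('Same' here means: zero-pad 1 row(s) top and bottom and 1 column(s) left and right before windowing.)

3.8

The receptive field on the zero-padded input at this output position is [5 0.4 4.6 / 5.2 -2.5 5.4 / -0.9 5.2 1.2]. Elementwise product with the kernel and sum: 5·1 + 0.4·-1 + 4.6·1 + 5.2·0.5 + -2.5·2 + 5.4·-0.5 + -0.9·1 + 1.2·0.5.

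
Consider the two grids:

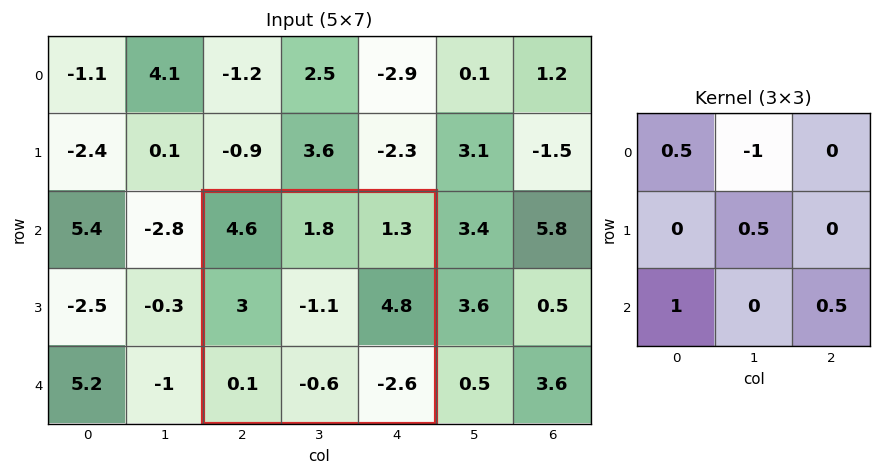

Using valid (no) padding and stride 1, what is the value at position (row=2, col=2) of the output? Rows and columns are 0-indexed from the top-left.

-1.25

The receptive field on the input at this output position is [4.6 1.8 1.3 / 3 -1.1 4.8 / 0.1 -0.6 -2.6]. Elementwise product with the kernel and sum: 4.6·0.5 + 1.8·-1 + -1.1·0.5 + 0.1·1 + -2.6·0.5.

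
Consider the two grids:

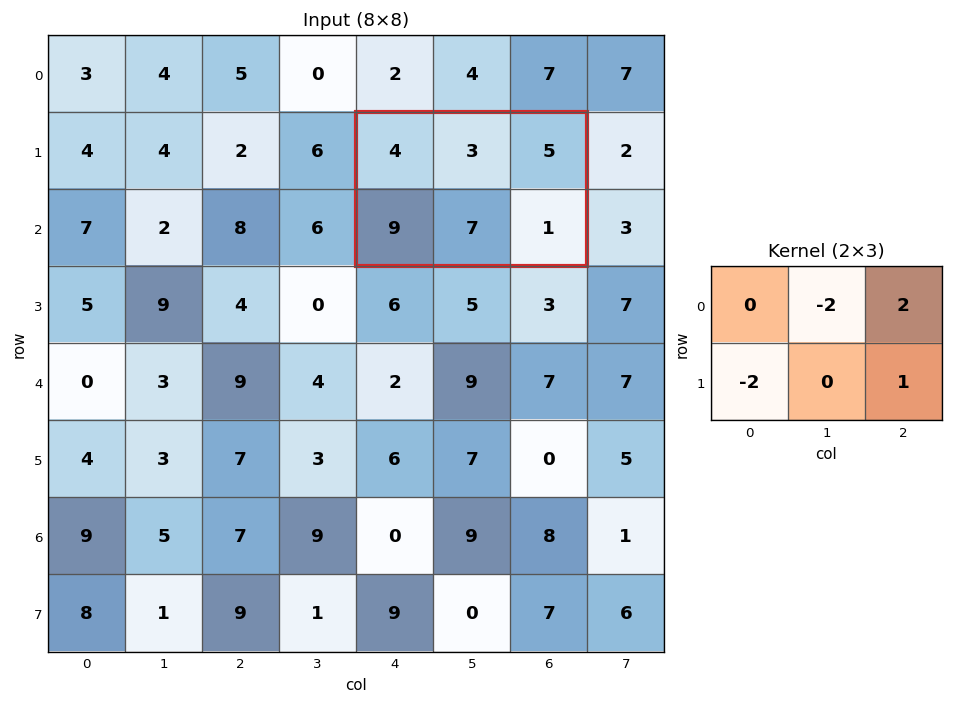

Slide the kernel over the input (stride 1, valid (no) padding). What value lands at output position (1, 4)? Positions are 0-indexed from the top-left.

The receptive field on the input at this output position is [4 3 5 / 9 7 1]. Elementwise product with the kernel and sum: 3·-2 + 5·2 + 9·-2 + 1·1.

-13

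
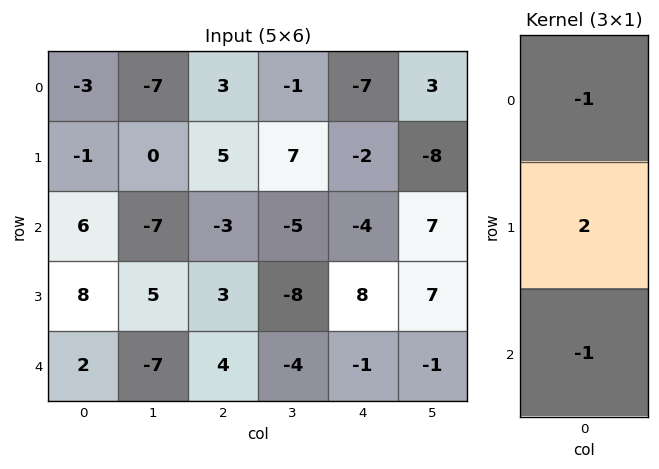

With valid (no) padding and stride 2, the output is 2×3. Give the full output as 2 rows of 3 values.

-5 10 7
8 5 21

Output[0,0]: The receptive field on the input at this output position is [-3 / -1 / 6]. Elementwise product with the kernel and sum: -3·-1 + -1·2 + 6·-1.
Output[0,1]: The receptive field on the input at this output position is [3 / 5 / -3]. Elementwise product with the kernel and sum: 3·-1 + 5·2 + -3·-1.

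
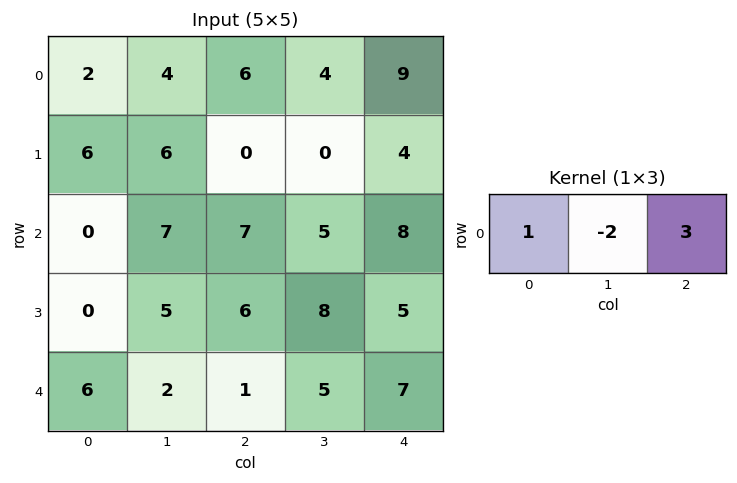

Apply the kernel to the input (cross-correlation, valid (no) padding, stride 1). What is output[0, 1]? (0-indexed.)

4

The receptive field on the input at this output position is [4 6 4]. Elementwise product with the kernel and sum: 4·1 + 6·-2 + 4·3.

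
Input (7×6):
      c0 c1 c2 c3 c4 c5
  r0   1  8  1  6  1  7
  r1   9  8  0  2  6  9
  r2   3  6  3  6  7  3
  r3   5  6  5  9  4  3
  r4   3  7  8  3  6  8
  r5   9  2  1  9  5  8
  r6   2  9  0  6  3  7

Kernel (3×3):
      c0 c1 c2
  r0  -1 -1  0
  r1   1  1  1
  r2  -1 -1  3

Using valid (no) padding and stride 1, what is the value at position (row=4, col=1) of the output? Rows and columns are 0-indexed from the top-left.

The receptive field on the input at this output position is [7 8 3 / 2 1 9 / 9 0 6]. Elementwise product with the kernel and sum: 7·-1 + 8·-1 + 2·1 + 1·1 + 9·1 + 9·-1 + 0·-1 + 6·3.

6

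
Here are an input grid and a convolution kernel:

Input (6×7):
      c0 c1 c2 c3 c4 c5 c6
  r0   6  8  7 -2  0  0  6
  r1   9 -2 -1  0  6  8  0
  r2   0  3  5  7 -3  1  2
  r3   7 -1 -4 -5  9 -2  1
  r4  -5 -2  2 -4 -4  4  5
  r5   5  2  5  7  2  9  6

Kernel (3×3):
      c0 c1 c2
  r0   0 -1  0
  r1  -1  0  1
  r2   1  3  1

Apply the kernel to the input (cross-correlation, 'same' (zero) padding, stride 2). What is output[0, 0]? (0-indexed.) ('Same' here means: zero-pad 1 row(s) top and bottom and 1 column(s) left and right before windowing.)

The receptive field on the zero-padded input at this output position is [0 0 0 / 0 6 8 / 0 9 -2]. Elementwise product with the kernel and sum: 0·-1 + 0·-1 + 8·1 + 0·1 + 9·3 + -2·1.

33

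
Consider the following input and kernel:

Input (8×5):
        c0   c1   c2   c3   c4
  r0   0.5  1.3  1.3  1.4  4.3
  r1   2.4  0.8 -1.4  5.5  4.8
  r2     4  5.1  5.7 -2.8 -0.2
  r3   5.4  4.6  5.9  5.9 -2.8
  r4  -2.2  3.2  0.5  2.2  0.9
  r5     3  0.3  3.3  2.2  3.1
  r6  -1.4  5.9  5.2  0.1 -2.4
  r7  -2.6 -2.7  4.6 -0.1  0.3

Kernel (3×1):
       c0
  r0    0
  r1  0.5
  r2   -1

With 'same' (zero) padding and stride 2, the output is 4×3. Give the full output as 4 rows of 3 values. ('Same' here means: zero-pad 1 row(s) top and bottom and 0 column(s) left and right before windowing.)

-2.15 2.05 -2.65
-3.4 -3.05 2.7
-4.1 -3.05 -2.65
1.9 -2 -1.5

Output[0,0]: The receptive field on the zero-padded input at this output position is [0 / 0.5 / 2.4]. Elementwise product with the kernel and sum: 0.5·0.5 + 2.4·-1.
Output[0,1]: The receptive field on the zero-padded input at this output position is [0 / 1.3 / -1.4]. Elementwise product with the kernel and sum: 1.3·0.5 + -1.4·-1.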